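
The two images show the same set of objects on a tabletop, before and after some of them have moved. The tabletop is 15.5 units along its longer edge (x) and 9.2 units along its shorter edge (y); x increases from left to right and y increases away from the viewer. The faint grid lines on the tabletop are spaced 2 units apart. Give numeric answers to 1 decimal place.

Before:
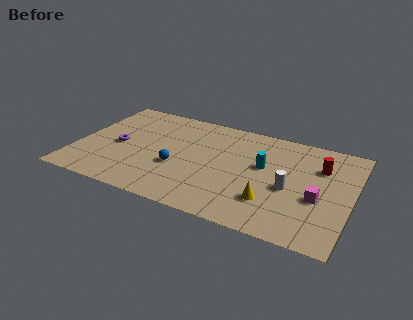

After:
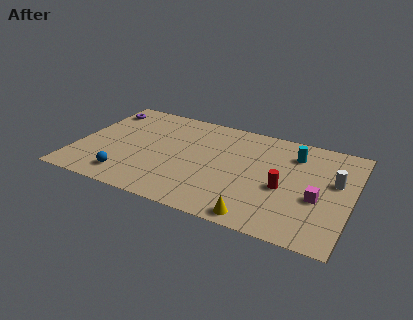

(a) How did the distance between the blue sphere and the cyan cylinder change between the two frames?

+5.4

They were about 5.1 units apart before and 10.5 after — 5.4 units further apart.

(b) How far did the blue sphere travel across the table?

3.2

The blue sphere moved from about (5.8, 3.5) to (3.2, 1.6), a distance of √(2.6² + 1.9²) ≈ 3.2.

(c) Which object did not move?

the magenta cube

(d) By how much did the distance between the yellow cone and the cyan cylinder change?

+3.4

They were about 3.0 units apart before and 6.4 after — 3.4 units further apart.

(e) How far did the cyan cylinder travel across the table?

2.3

The cyan cylinder moved from about (10.5, 5.4) to (12.1, 7.1), a distance of √(1.6² + 1.7²) ≈ 2.3.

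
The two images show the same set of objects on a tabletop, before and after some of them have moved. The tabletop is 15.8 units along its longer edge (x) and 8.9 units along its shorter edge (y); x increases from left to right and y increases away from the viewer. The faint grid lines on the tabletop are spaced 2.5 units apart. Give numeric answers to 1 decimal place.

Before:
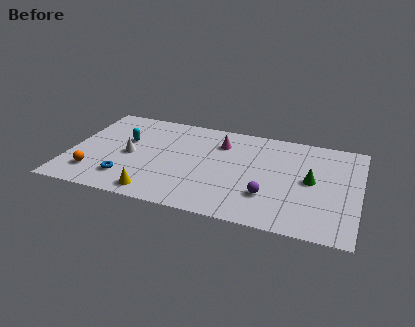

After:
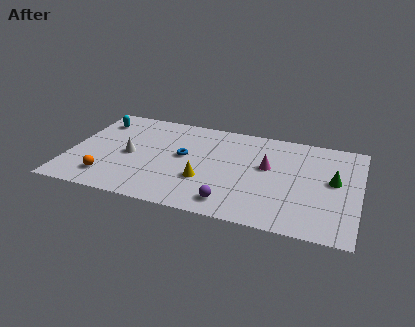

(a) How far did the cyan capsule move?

2.3

From (2.9, 5.5) to (1.2, 7.0), the cyan capsule covered √(1.7² + 1.5²) ≈ 2.3 units.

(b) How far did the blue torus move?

4.1

The blue torus moved from about (3.3, 2.0) to (6.2, 4.9), a distance of √(2.9² + 2.9²) ≈ 4.1.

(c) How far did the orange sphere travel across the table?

0.8

From (1.5, 2.0) to (2.3, 1.8), the orange sphere covered √(0.8² + 0.2²) ≈ 0.8 units.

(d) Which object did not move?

the white cone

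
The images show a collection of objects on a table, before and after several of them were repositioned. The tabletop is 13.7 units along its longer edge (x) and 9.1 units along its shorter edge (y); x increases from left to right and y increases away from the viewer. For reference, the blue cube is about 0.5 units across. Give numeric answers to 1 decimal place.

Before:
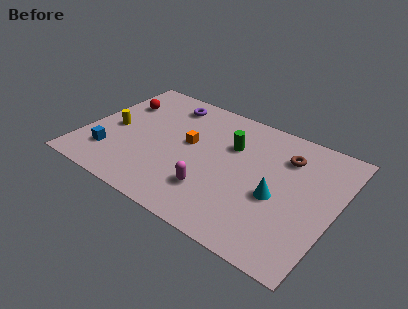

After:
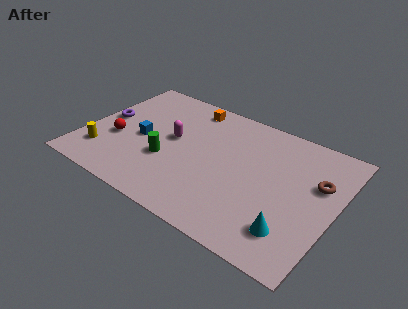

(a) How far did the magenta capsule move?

3.7

The magenta capsule moved from about (7.4, 2.4) to (4.7, 5.0), a distance of √(2.7² + 2.6²) ≈ 3.7.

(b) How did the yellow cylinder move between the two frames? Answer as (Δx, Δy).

(-0.2, -2.1)

The yellow cylinder started near (1.5, 4.2) and ended near (1.3, 2.1).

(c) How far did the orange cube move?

2.8

The orange cube was near (5.6, 5.1) before and (5.1, 7.9) after, so it travelled √(0.5² + 2.8²) ≈ 2.8 units.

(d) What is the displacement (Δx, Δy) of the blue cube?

(1.4, 2.0)

The blue cube started near (1.7, 2.2) and ended near (3.1, 4.2).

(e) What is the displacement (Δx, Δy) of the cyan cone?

(1.1, -1.8)

The cyan cone started near (10.7, 3.8) and ended near (11.8, 2.0).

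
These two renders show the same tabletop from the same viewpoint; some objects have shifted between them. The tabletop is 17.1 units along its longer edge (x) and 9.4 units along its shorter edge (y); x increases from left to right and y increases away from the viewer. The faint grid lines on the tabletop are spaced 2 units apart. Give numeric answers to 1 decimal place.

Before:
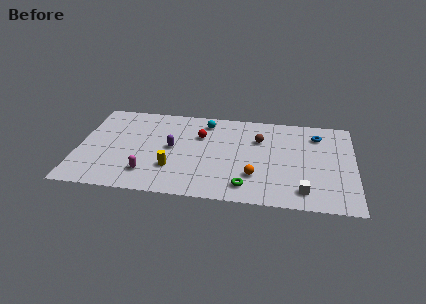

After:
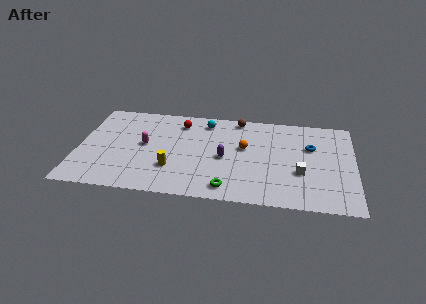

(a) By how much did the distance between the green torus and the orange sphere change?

+3.1

They were about 1.2 units apart before and 4.3 after — 3.1 units further apart.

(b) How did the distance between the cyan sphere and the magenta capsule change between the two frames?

-2.0

Before: roughly 6.7 units apart; after: 4.7. That's 2.0 units closer together.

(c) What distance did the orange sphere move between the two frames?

2.9

The orange sphere was near (11.0, 2.7) before and (10.3, 5.5) after, so it travelled √(0.7² + 2.8²) ≈ 2.9 units.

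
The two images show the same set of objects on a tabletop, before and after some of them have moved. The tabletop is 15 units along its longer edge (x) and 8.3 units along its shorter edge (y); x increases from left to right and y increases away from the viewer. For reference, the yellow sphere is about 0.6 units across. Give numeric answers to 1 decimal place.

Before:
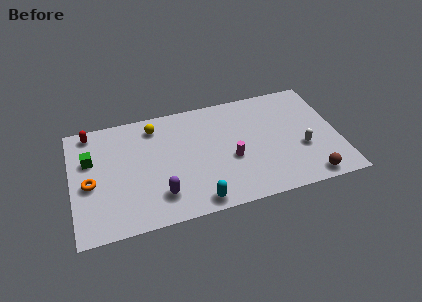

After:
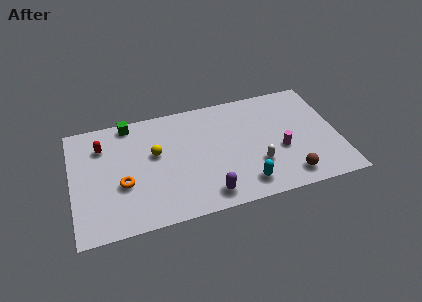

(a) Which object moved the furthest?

the green cube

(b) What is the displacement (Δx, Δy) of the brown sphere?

(-1.1, 0.4)

The brown sphere was at about (13.1, 0.9) and moved to about (12.0, 1.3).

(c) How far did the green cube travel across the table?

3.1

The green cube was near (1.1, 5.4) before and (3.4, 7.5) after, so it travelled √(2.3² + 2.1²) ≈ 3.1 units.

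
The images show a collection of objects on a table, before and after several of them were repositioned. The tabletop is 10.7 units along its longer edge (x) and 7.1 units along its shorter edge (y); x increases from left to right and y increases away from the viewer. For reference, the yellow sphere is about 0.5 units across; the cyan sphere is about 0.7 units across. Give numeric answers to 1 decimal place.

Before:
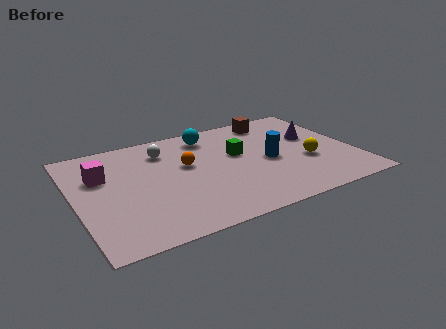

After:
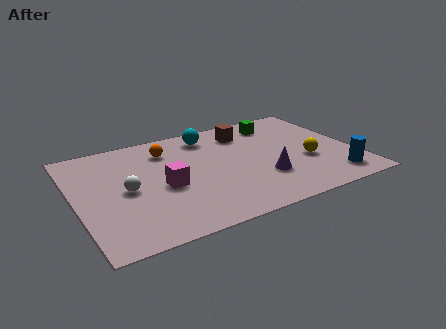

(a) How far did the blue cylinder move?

3.0

The blue cylinder moved from about (7.4, 3.3) to (9.6, 1.2), a distance of √(2.2² + 2.1²) ≈ 3.0.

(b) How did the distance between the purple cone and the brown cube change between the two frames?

+1.2

They were about 2.2 units apart before and 3.4 after — 1.2 units further apart.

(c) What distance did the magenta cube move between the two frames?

2.7

The magenta cube moved from about (1.1, 4.7) to (3.3, 3.1), a distance of √(2.2² + 1.6²) ≈ 2.7.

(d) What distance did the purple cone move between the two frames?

3.1

From (9.3, 4.3) to (7.0, 2.2), the purple cone covered √(2.3² + 2.1²) ≈ 3.1 units.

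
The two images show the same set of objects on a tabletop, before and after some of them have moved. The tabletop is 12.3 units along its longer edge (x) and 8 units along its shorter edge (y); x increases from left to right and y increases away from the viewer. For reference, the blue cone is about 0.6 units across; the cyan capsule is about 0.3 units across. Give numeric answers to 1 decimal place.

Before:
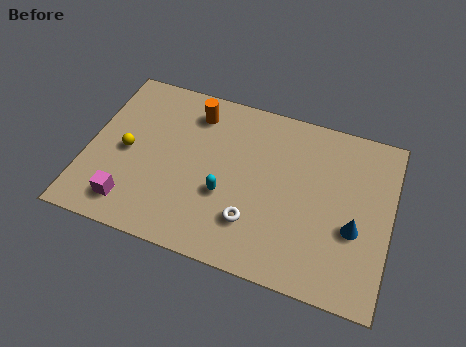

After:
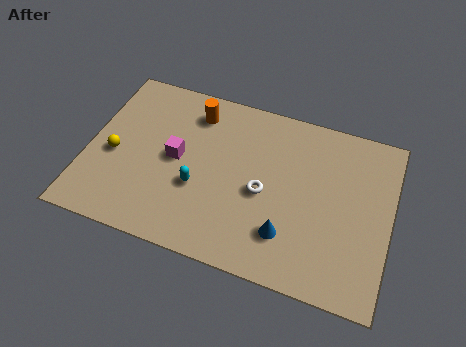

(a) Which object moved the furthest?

the magenta cube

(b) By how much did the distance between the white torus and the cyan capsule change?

+1.2

They were about 1.5 units apart before and 2.7 after — 1.2 units further apart.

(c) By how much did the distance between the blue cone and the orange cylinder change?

-1.4

The distance was about 7.6 in the first image and 6.2 in the second, so they moved 1.4 units closer together.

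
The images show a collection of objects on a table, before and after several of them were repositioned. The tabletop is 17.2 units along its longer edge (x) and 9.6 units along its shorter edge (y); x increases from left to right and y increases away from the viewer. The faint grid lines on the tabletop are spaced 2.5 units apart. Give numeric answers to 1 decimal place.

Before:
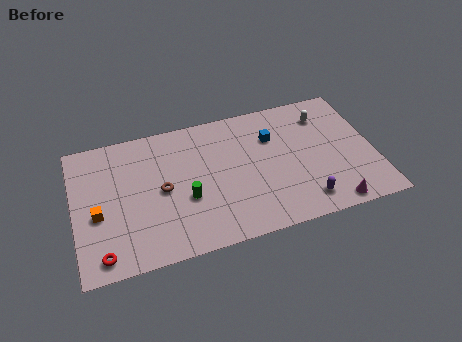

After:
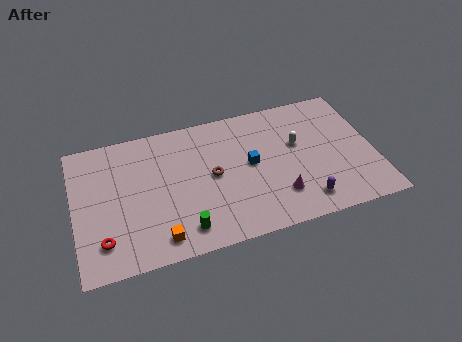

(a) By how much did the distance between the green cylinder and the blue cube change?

-0.6

They were about 6.0 units apart before and 5.4 after — 0.6 units closer together.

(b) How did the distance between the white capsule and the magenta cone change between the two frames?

-2.9

Before: roughly 6.6 units apart; after: 3.7. That's 2.9 units closer together.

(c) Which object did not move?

the purple capsule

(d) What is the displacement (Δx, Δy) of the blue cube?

(-1.4, -1.6)

The blue cube started near (11.5, 6.7) and ended near (10.1, 5.1).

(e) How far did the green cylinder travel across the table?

2.1

The green cylinder moved from about (6.3, 3.7) to (6.0, 1.6), a distance of √(0.3² + 2.1²) ≈ 2.1.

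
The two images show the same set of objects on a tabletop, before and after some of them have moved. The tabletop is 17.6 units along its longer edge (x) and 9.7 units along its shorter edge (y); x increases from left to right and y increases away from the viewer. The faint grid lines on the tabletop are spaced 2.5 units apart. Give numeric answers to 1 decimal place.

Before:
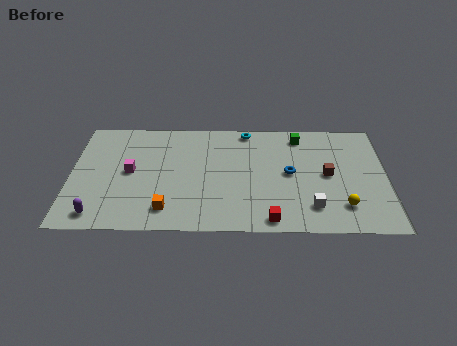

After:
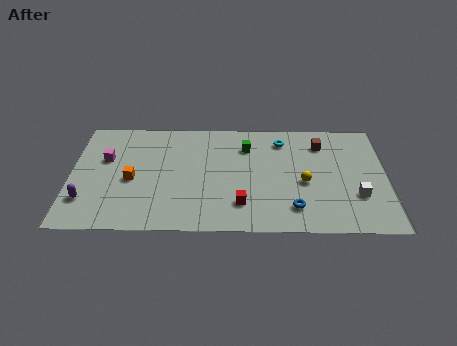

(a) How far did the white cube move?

2.7

The white cube moved from about (13.4, 2.1) to (15.9, 3.1), a distance of √(2.5² + 1.0²) ≈ 2.7.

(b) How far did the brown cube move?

2.7

The brown cube moved from about (14.3, 4.9) to (14.0, 7.6), a distance of √(0.3² + 2.7²) ≈ 2.7.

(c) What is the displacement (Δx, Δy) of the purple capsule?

(-0.7, 1.2)

The purple capsule was at about (1.6, 1.3) and moved to about (0.9, 2.5).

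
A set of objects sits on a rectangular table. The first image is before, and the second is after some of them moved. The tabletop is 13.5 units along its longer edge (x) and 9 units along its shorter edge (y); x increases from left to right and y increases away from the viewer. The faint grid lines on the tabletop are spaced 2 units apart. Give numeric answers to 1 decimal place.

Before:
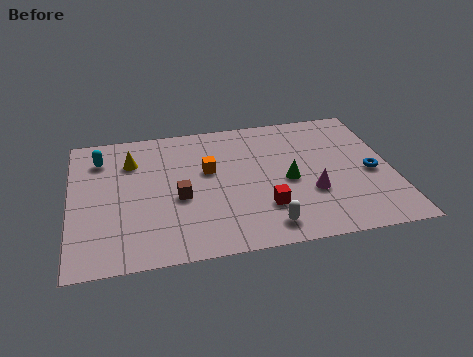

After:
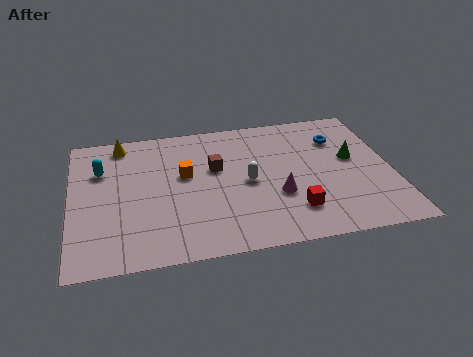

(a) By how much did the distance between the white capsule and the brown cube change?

-2.5

Before: roughly 4.3 units apart; after: 1.8. That's 2.5 units closer together.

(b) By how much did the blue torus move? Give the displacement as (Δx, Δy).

(-1.2, 2.6)

From the two frames, the blue torus sits at roughly (12.6, 4.0) before and (11.4, 6.6) after.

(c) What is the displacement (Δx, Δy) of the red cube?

(1.2, -0.4)

From the two frames, the red cube sits at roughly (8.0, 2.5) before and (9.2, 2.1) after.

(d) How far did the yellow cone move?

1.4

From (2.6, 6.6) to (2.2, 7.9), the yellow cone covered √(0.4² + 1.3²) ≈ 1.4 units.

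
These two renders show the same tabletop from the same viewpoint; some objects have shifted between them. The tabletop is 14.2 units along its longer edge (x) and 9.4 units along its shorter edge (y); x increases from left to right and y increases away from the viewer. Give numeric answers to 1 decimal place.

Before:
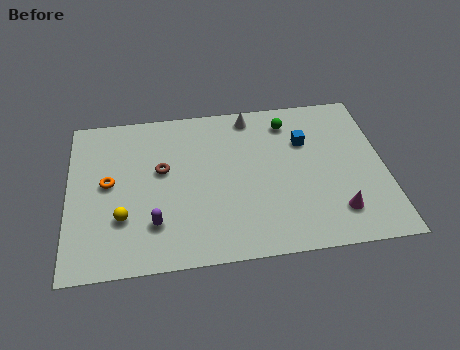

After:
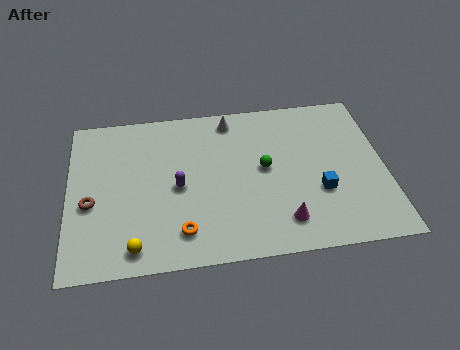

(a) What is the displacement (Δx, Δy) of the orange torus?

(3.2, -3.2)

The orange torus was at about (1.8, 5.0) and moved to about (5.0, 1.8).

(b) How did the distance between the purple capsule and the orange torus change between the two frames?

-0.7

Before: roughly 3.3 units apart; after: 2.6. That's 0.7 units closer together.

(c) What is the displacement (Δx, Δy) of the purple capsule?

(1.1, 2.0)

The purple capsule was at about (3.8, 2.4) and moved to about (4.9, 4.4).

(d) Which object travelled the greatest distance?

the orange torus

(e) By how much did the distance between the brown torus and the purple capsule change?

+0.8

The distance was about 3.1 in the first image and 3.9 in the second, so they moved 0.8 units further apart.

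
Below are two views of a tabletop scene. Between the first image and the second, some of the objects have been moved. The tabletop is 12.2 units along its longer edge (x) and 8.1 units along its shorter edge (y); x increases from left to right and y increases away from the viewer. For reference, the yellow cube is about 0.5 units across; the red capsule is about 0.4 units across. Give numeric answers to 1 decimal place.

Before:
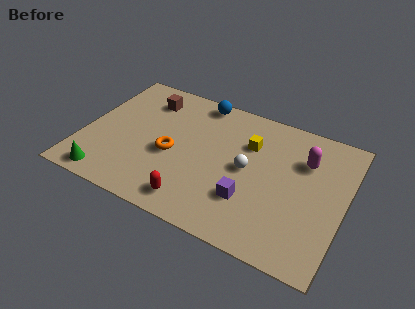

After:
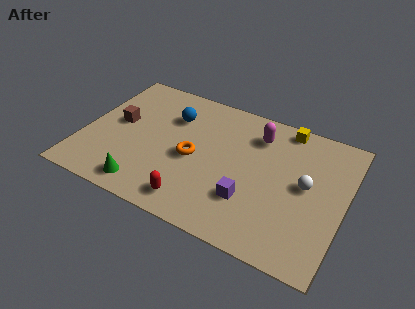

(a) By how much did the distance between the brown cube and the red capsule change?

-0.8

They were about 6.0 units apart before and 5.2 after — 0.8 units closer together.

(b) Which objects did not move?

the red capsule and the purple cube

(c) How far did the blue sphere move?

1.9

From (5.0, 7.3) to (3.9, 5.8), the blue sphere covered √(1.1² + 1.5²) ≈ 1.9 units.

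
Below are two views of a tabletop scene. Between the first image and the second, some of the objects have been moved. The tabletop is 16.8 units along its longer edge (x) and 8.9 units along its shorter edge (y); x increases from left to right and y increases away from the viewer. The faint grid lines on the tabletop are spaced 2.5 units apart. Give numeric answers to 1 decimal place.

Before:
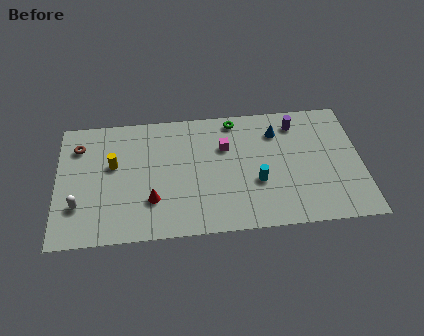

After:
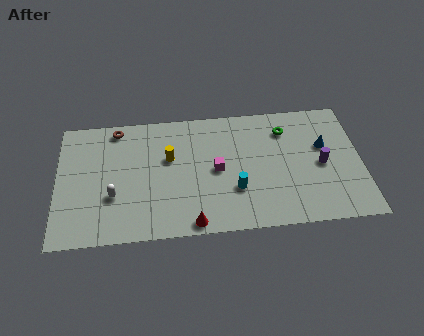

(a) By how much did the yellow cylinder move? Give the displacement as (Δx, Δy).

(3.1, 0.2)

The yellow cylinder started near (3.1, 5.3) and ended near (6.2, 5.5).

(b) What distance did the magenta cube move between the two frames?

1.7

The magenta cube was near (9.3, 6.0) before and (8.8, 4.4) after, so it travelled √(0.5² + 1.6²) ≈ 1.7 units.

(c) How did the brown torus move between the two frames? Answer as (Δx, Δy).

(2.1, 1.1)

The brown torus was at about (1.2, 6.8) and moved to about (3.3, 7.9).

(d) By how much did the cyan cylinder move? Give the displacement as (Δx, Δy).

(-1.2, -0.4)

The cyan cylinder started near (11.0, 3.3) and ended near (9.8, 2.9).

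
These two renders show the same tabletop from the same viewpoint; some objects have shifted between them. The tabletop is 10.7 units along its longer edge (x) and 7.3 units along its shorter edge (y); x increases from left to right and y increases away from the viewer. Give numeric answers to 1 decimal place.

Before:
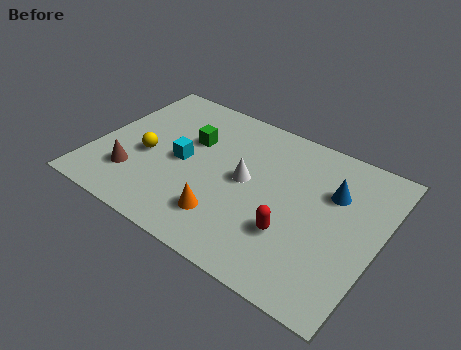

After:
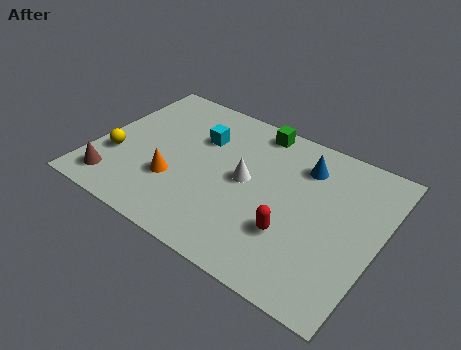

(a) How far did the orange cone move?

2.2

From (5.3, 1.7) to (3.2, 2.4), the orange cone covered √(2.1² + 0.7²) ≈ 2.2 units.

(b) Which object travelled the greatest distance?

the green cube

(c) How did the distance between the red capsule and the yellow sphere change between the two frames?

+1.0

The distance was about 5.8 in the first image and 6.8 in the second, so they moved 1.0 units further apart.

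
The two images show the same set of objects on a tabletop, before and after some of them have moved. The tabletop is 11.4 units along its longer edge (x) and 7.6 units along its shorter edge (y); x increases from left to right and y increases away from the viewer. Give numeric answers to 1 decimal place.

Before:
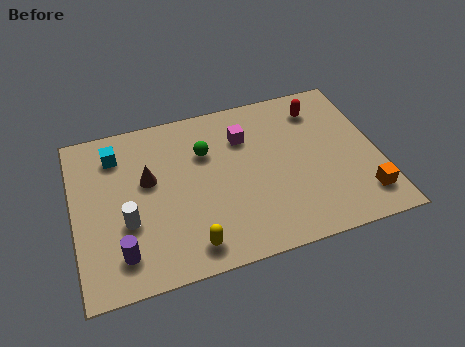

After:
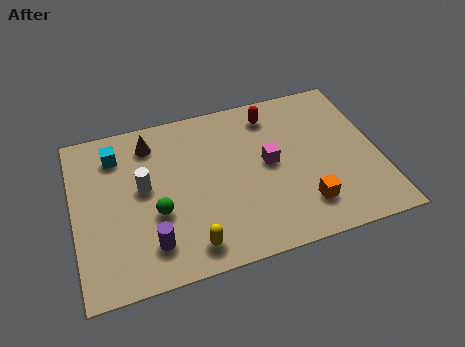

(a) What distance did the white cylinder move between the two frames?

1.6

From (1.9, 2.8) to (2.6, 4.2), the white cylinder covered √(0.7² + 1.4²) ≈ 1.6 units.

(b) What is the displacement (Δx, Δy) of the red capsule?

(-1.8, 0.2)

The red capsule started near (9.4, 6.1) and ended near (7.6, 6.3).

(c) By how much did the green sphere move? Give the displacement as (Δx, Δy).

(-2.0, -2.3)

From the two frames, the green sphere sits at roughly (5.0, 5.2) before and (3.0, 2.9) after.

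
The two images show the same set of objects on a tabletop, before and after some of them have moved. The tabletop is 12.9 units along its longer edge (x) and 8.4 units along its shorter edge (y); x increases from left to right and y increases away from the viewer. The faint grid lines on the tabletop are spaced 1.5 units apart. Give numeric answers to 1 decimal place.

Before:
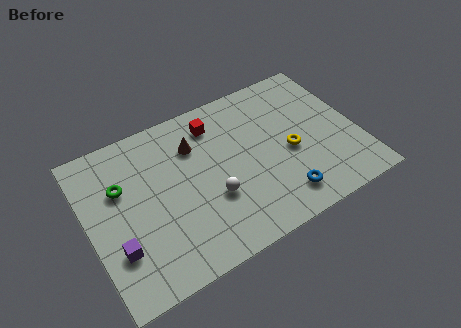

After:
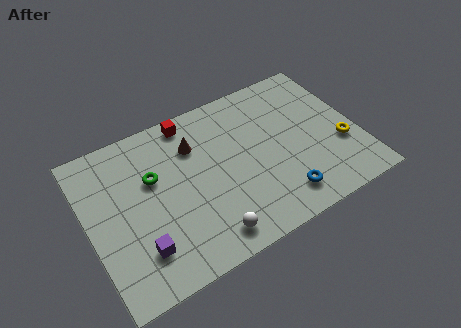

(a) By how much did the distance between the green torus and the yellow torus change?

+1.0

Before: roughly 8.1 units apart; after: 9.1. That's 1.0 units further apart.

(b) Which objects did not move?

the brown cone and the blue torus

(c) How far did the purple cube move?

1.1

From (1.1, 2.5) to (2.1, 2.0), the purple cube covered √(1.0² + 0.5²) ≈ 1.1 units.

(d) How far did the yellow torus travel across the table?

2.5

The yellow torus was near (9.6, 3.7) before and (12.0, 3.0) after, so it travelled √(2.4² + 0.7²) ≈ 2.5 units.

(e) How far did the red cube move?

1.3

From (6.4, 6.8) to (5.3, 7.5), the red cube covered √(1.1² + 0.7²) ≈ 1.3 units.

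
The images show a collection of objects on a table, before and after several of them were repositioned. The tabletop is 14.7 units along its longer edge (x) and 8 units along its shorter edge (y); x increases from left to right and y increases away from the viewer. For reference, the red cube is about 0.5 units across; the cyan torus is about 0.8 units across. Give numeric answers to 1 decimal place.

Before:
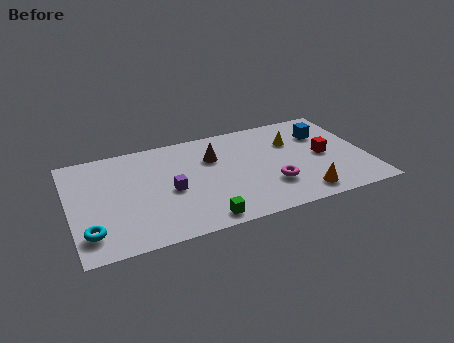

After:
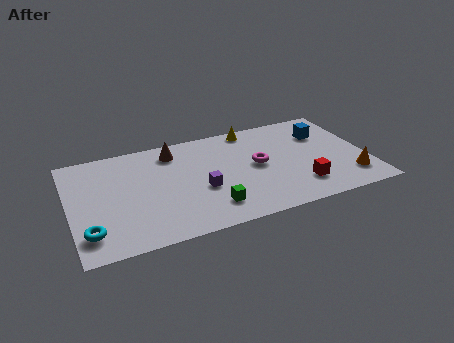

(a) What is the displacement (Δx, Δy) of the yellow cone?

(-1.9, 1.7)

The yellow cone started near (11.2, 5.5) and ended near (9.3, 7.2).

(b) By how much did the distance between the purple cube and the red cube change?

-2.7

The distance was about 7.7 in the first image and 5.0 in the second, so they moved 2.7 units closer together.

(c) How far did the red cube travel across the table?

2.4

The red cube moved from about (12.6, 3.9) to (11.2, 1.9), a distance of √(1.4² + 2.0²) ≈ 2.4.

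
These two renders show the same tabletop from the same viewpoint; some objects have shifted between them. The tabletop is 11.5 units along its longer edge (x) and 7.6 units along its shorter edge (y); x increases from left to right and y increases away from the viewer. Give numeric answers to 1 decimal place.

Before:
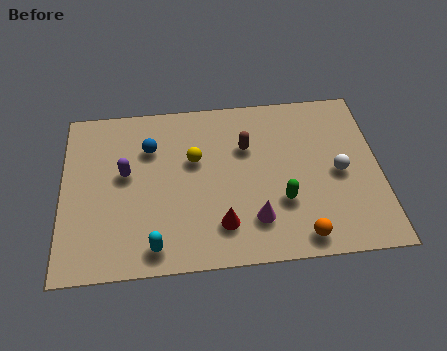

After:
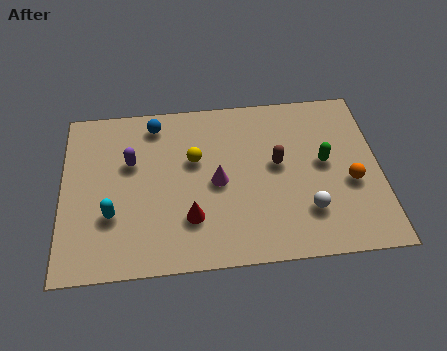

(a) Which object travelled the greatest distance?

the orange sphere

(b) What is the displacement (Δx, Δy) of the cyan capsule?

(-1.5, 1.5)

The cyan capsule was at about (3.3, 1.0) and moved to about (1.8, 2.5).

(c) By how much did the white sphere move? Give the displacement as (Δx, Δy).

(-1.2, -1.6)

The white sphere was at about (10.0, 3.6) and moved to about (8.8, 2.0).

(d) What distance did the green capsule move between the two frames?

2.3

From (7.9, 2.5) to (9.5, 4.1), the green capsule covered √(1.6² + 1.6²) ≈ 2.3 units.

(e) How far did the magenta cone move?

2.2

The magenta cone moved from about (6.9, 1.8) to (5.6, 3.6), a distance of √(1.3² + 1.8²) ≈ 2.2.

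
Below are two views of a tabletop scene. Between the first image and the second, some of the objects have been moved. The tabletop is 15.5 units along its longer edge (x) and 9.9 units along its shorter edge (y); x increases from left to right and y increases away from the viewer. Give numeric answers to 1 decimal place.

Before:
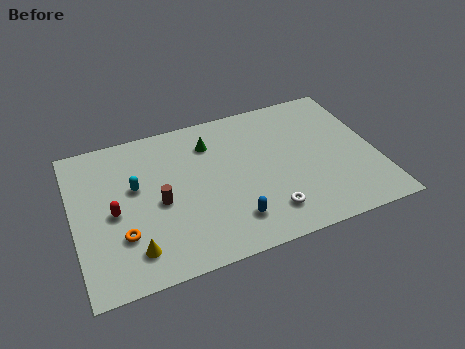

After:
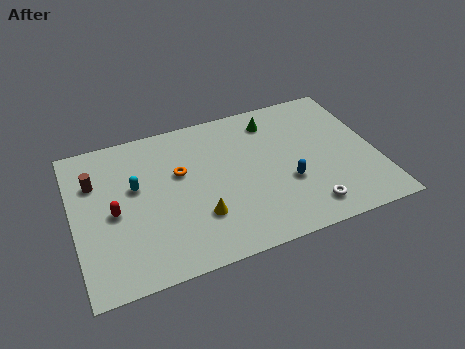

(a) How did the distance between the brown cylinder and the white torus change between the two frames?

+5.8

The distance was about 5.9 in the first image and 11.7 in the second, so they moved 5.8 units further apart.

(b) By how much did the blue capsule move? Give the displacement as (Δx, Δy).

(3.0, 1.5)

The blue capsule started near (7.8, 2.1) and ended near (10.8, 3.6).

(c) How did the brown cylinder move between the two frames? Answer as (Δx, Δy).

(-3.1, 2.4)

From the two frames, the brown cylinder sits at roughly (4.3, 4.5) before and (1.2, 6.9) after.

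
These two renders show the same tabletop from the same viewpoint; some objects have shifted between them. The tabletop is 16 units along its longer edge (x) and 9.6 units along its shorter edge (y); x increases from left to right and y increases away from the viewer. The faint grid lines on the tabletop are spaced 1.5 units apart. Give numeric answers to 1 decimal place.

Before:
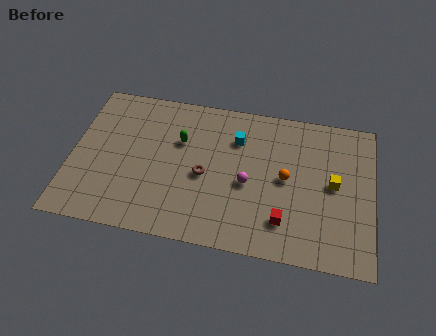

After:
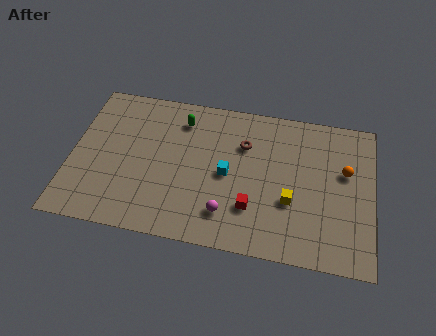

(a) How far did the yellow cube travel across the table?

2.7

From (13.9, 5.0) to (11.7, 3.5), the yellow cube covered √(2.2² + 1.5²) ≈ 2.7 units.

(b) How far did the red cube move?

1.8

The red cube was near (11.4, 2.2) before and (9.7, 2.7) after, so it travelled √(1.7² + 0.5²) ≈ 1.8 units.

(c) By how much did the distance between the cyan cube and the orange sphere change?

+2.9

Before: roughly 3.4 units apart; after: 6.3. That's 2.9 units further apart.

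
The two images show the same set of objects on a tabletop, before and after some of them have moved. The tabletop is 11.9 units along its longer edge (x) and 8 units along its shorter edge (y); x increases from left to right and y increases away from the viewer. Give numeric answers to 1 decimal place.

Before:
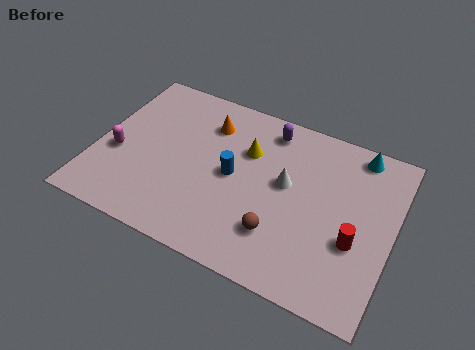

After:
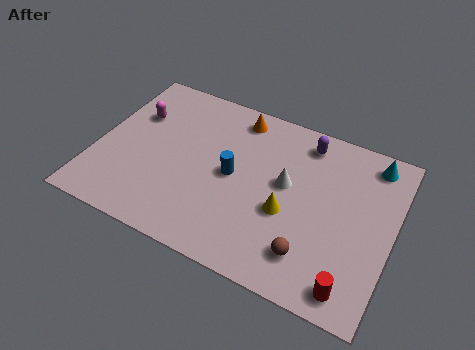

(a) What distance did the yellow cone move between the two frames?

2.9

The yellow cone moved from about (5.9, 5.4) to (7.8, 3.2), a distance of √(1.9² + 2.2²) ≈ 2.9.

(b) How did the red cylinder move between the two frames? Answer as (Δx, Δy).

(0.1, -2.0)

From the two frames, the red cylinder sits at roughly (10.5, 3.0) before and (10.6, 1.0) after.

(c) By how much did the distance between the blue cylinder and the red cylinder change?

+0.8

Before: roughly 5.1 units apart; after: 5.9. That's 0.8 units further apart.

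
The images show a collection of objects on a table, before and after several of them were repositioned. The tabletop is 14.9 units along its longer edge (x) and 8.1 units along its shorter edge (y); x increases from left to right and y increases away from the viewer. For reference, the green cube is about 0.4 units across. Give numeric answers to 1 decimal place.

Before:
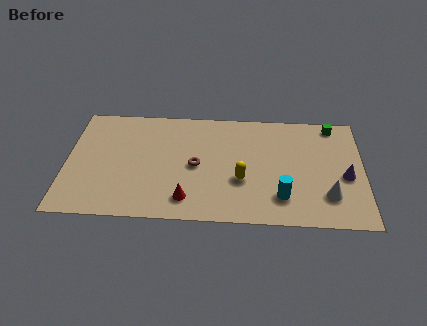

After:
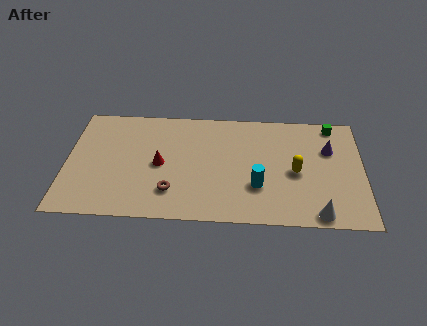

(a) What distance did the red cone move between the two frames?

2.8

The red cone moved from about (6.1, 1.5) to (4.7, 3.9), a distance of √(1.4² + 2.4²) ≈ 2.8.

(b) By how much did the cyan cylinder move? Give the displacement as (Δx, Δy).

(-1.2, 0.7)

The cyan cylinder started near (10.8, 1.9) and ended near (9.6, 2.6).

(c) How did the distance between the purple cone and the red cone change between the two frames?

+0.5

They were about 8.1 units apart before and 8.6 after — 0.5 units further apart.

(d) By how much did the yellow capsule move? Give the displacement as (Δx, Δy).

(2.7, 0.7)

The yellow capsule started near (8.8, 3.0) and ended near (11.5, 3.7).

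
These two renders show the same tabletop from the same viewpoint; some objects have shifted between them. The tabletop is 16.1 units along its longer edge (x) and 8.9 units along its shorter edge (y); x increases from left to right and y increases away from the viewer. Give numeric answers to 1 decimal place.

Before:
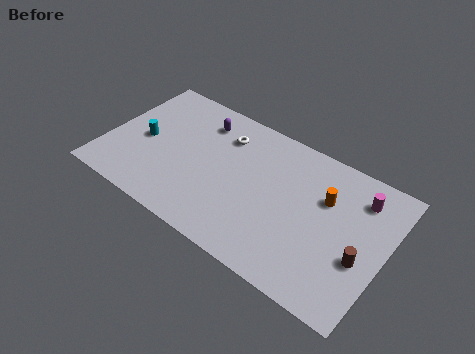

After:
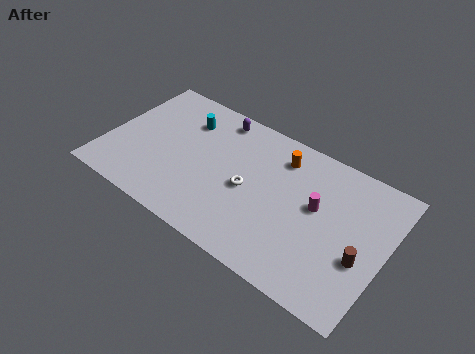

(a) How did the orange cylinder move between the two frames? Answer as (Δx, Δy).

(-2.8, 1.2)

The orange cylinder started near (12.5, 5.9) and ended near (9.7, 7.1).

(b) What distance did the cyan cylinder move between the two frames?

3.2

The cyan cylinder moved from about (2.1, 4.2) to (4.1, 6.7), a distance of √(2.0² + 2.5²) ≈ 3.2.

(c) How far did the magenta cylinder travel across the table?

2.9

From (14.3, 7.0) to (12.1, 5.1), the magenta cylinder covered √(2.2² + 1.9²) ≈ 2.9 units.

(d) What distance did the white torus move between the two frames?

3.3

From (6.4, 6.8) to (8.3, 4.1), the white torus covered √(1.9² + 2.7²) ≈ 3.3 units.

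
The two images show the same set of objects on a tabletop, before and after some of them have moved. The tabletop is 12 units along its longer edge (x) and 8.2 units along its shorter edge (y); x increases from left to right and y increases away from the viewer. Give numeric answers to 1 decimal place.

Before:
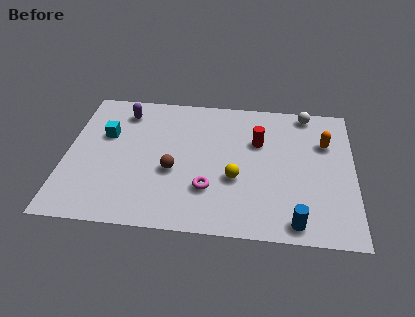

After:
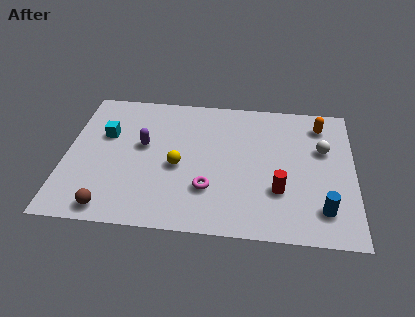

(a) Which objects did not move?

the cyan cube and the magenta torus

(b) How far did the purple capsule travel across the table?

2.2

The purple capsule was near (2.3, 6.7) before and (3.2, 4.7) after, so it travelled √(0.9² + 2.0²) ≈ 2.2 units.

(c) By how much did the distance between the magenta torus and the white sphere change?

-0.9

Before: roughly 6.4 units apart; after: 5.5. That's 0.9 units closer together.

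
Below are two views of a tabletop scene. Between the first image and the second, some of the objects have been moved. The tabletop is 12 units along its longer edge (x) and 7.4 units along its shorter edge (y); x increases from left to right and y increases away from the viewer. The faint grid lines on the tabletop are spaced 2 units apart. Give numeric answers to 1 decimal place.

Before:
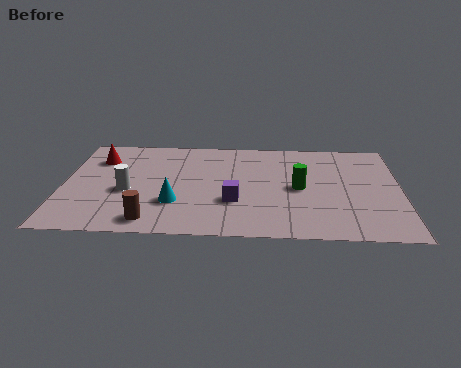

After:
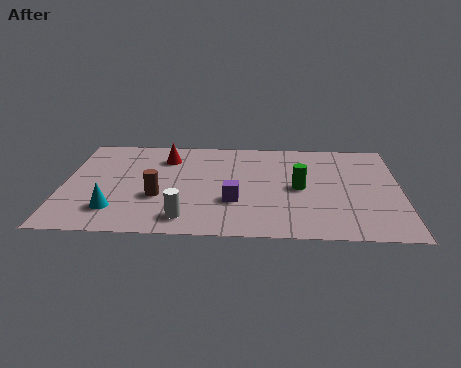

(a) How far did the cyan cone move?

2.2

From (4.0, 2.3) to (1.9, 1.7), the cyan cone covered √(2.1² + 0.6²) ≈ 2.2 units.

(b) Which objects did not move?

the green cylinder and the purple cube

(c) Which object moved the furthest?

the white cylinder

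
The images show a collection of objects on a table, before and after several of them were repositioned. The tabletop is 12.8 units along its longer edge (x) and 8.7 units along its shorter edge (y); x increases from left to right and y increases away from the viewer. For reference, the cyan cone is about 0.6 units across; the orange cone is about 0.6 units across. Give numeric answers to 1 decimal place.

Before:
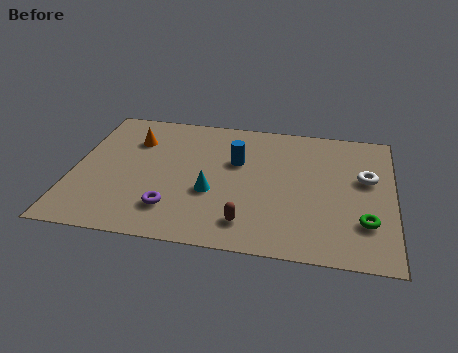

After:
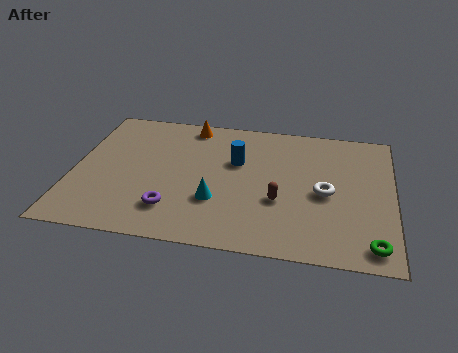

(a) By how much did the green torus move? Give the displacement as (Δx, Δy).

(0.3, -1.3)

The green torus started near (11.7, 2.4) and ended near (12.0, 1.1).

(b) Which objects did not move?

the purple torus and the blue cylinder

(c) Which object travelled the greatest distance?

the orange cone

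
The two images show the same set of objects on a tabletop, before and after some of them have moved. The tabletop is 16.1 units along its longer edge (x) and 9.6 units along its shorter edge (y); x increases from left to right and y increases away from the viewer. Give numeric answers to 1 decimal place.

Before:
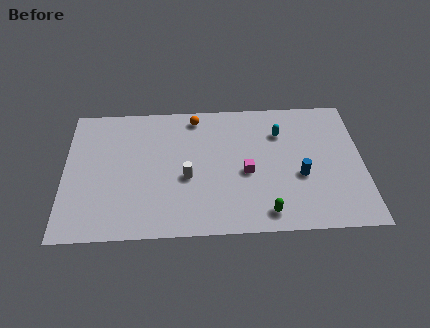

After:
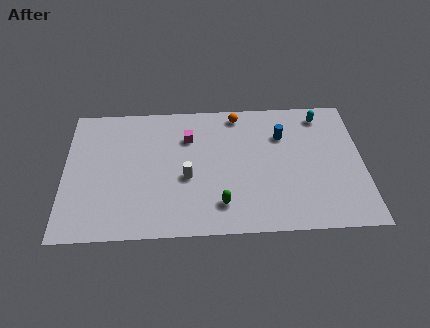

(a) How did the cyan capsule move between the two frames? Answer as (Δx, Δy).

(2.3, 1.2)

The cyan capsule started near (11.7, 7.0) and ended near (14.0, 8.2).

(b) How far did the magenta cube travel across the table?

4.1

The magenta cube moved from about (9.8, 4.2) to (6.7, 6.9), a distance of √(3.1² + 2.7²) ≈ 4.1.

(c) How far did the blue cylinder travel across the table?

3.1

From (12.7, 3.8) to (11.8, 6.8), the blue cylinder covered √(0.9² + 3.0²) ≈ 3.1 units.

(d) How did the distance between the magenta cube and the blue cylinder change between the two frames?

+2.2

They were about 2.9 units apart before and 5.1 after — 2.2 units further apart.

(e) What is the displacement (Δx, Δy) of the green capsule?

(-2.4, 0.7)

From the two frames, the green capsule sits at roughly (10.8, 1.3) before and (8.4, 2.0) after.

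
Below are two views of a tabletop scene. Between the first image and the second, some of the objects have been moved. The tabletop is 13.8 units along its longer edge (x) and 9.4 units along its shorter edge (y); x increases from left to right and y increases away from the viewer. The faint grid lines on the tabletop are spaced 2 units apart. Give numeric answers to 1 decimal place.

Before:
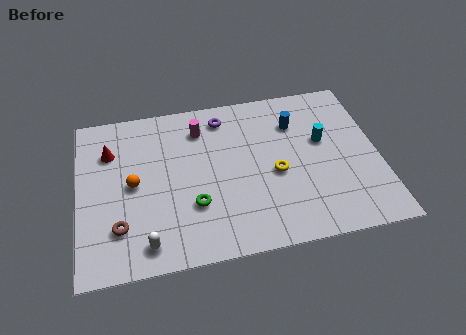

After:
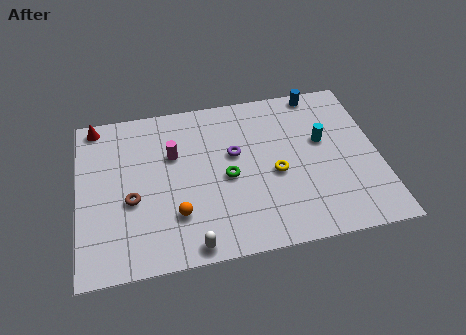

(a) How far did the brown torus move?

1.5

From (1.8, 2.4) to (2.4, 3.8), the brown torus covered √(0.6² + 1.4²) ≈ 1.5 units.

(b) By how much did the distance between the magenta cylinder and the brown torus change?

-3.3

They were about 6.3 units apart before and 3.0 after — 3.3 units closer together.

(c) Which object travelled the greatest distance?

the orange sphere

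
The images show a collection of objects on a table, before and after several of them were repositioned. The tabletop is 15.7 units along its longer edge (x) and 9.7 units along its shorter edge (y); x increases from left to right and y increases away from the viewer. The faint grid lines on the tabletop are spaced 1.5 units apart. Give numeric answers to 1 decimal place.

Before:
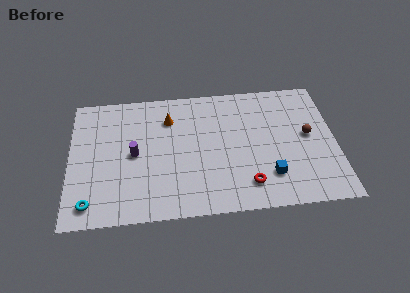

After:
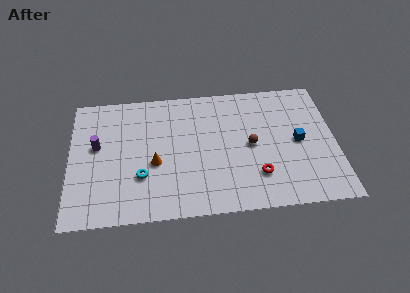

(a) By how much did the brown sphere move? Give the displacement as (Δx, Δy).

(-3.4, -0.4)

From the two frames, the brown sphere sits at roughly (14.1, 5.2) before and (10.7, 4.8) after.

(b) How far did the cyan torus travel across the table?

3.4

The cyan torus moved from about (1.2, 1.4) to (4.2, 3.1), a distance of √(3.0² + 1.7²) ≈ 3.4.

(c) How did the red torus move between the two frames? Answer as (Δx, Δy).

(0.6, 0.6)

From the two frames, the red torus sits at roughly (10.4, 1.9) before and (11.0, 2.5) after.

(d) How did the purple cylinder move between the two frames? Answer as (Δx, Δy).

(-2.2, 0.8)

The purple cylinder was at about (3.8, 4.8) and moved to about (1.6, 5.6).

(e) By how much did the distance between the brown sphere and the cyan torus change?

-6.7

The distance was about 13.4 in the first image and 6.7 in the second, so they moved 6.7 units closer together.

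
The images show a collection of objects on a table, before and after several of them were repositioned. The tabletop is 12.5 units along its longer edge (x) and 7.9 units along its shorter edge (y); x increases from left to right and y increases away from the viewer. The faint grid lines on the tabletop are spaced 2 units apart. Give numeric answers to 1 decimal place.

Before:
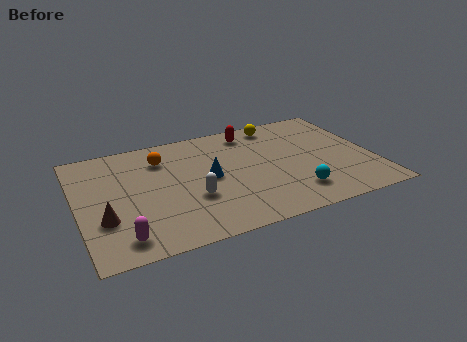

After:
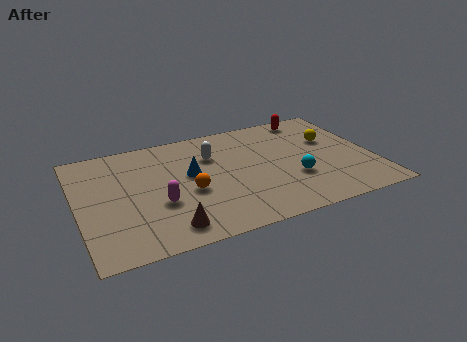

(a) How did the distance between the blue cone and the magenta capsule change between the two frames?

-2.6

They were about 4.8 units apart before and 2.2 after — 2.6 units closer together.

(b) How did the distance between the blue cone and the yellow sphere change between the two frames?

+1.7

The distance was about 4.4 in the first image and 6.1 in the second, so they moved 1.7 units further apart.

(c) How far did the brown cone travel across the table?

2.9

From (1.0, 2.6) to (3.5, 1.2), the brown cone covered √(2.5² + 1.4²) ≈ 2.9 units.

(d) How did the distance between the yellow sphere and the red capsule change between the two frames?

+0.9

The distance was about 1.2 in the first image and 2.1 in the second, so they moved 0.9 units further apart.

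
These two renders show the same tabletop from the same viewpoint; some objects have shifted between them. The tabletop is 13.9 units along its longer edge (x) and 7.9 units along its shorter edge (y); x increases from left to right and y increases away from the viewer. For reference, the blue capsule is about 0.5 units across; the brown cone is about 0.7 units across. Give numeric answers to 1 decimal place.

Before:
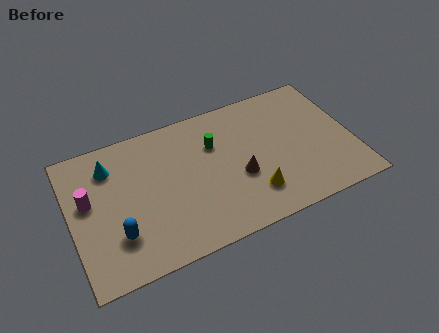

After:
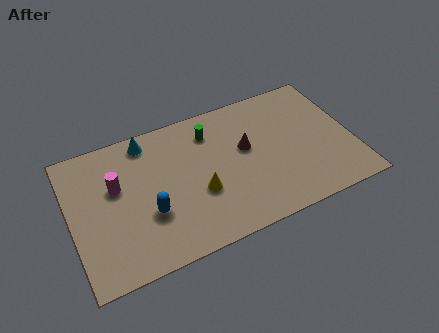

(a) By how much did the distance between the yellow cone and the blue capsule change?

-4.1

They were about 6.6 units apart before and 2.5 after — 4.1 units closer together.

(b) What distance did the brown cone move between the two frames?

1.6

From (8.2, 3.1) to (8.7, 4.6), the brown cone covered √(0.5² + 1.5²) ≈ 1.6 units.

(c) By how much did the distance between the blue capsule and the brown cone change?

-0.9

They were about 6.2 units apart before and 5.3 after — 0.9 units closer together.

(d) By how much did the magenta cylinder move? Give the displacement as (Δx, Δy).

(1.4, 0.3)

The magenta cylinder was at about (0.9, 4.6) and moved to about (2.3, 4.9).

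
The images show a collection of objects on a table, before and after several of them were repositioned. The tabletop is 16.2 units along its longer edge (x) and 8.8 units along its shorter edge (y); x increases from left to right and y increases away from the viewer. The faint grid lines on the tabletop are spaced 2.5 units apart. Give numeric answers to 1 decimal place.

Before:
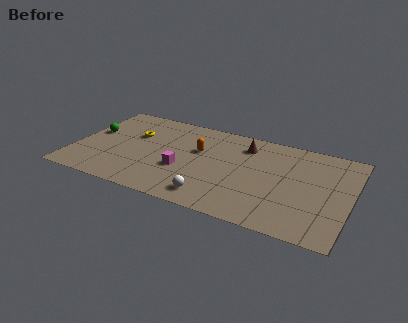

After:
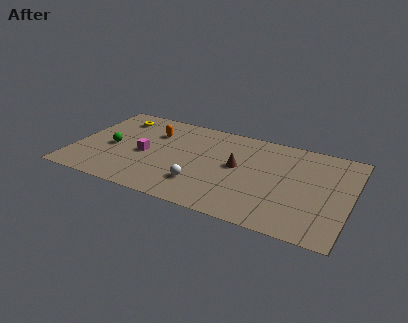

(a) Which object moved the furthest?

the orange capsule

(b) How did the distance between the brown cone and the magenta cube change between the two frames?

+0.5

They were about 5.0 units apart before and 5.5 after — 0.5 units further apart.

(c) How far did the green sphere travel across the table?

1.7

From (0.9, 5.1) to (2.2, 4.0), the green sphere covered √(1.3² + 1.1²) ≈ 1.7 units.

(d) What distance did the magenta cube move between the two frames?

2.4

From (6.5, 3.3) to (4.2, 4.0), the magenta cube covered √(2.3² + 0.7²) ≈ 2.4 units.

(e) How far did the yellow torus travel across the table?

1.8

The yellow torus moved from about (3.3, 5.7) to (2.1, 7.1), a distance of √(1.2² + 1.4²) ≈ 1.8.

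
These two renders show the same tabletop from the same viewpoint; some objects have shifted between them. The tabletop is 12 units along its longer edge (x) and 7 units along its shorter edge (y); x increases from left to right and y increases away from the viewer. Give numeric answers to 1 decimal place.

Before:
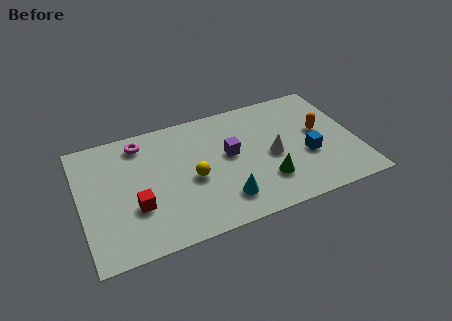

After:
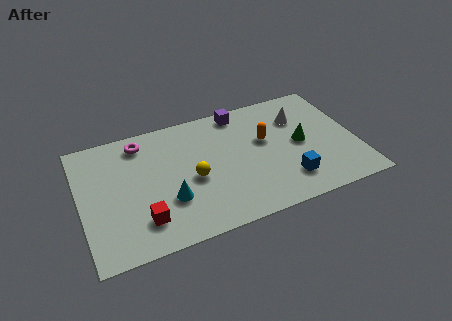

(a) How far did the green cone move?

2.3

The green cone was near (7.9, 1.9) before and (9.6, 3.5) after, so it travelled √(1.7² + 1.6²) ≈ 2.3 units.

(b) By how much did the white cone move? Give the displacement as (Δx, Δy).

(1.4, 1.8)

The white cone started near (8.3, 3.2) and ended near (9.7, 5.0).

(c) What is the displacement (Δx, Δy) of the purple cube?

(0.7, 2.3)

The purple cube was at about (6.5, 3.9) and moved to about (7.2, 6.2).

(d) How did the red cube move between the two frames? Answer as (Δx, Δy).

(0.2, -0.8)

The red cube was at about (2.3, 2.4) and moved to about (2.5, 1.6).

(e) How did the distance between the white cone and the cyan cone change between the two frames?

+3.7

The distance was about 2.9 in the first image and 6.6 in the second, so they moved 3.7 units further apart.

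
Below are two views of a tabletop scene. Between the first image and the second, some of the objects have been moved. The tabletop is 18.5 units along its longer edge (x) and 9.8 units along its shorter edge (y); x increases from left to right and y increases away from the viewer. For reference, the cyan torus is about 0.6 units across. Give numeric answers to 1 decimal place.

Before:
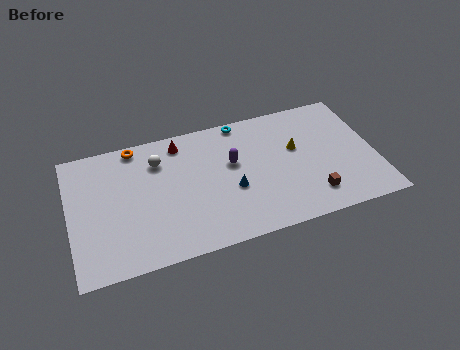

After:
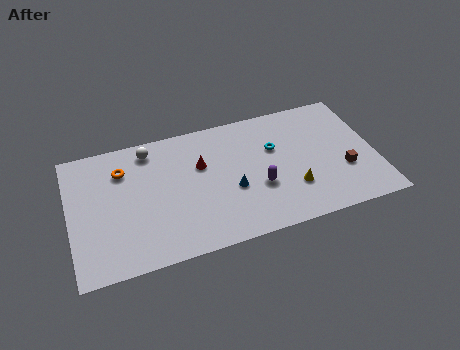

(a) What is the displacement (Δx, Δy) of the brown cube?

(2.1, 1.4)

The brown cube was at about (14.4, 2.0) and moved to about (16.5, 3.4).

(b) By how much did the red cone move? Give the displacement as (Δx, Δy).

(1.1, -2.1)

The red cone was at about (6.9, 8.4) and moved to about (8.0, 6.3).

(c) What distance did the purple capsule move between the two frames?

2.7

From (9.9, 5.9) to (11.3, 3.6), the purple capsule covered √(1.4² + 2.3²) ≈ 2.7 units.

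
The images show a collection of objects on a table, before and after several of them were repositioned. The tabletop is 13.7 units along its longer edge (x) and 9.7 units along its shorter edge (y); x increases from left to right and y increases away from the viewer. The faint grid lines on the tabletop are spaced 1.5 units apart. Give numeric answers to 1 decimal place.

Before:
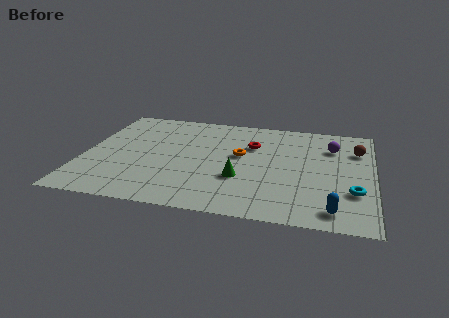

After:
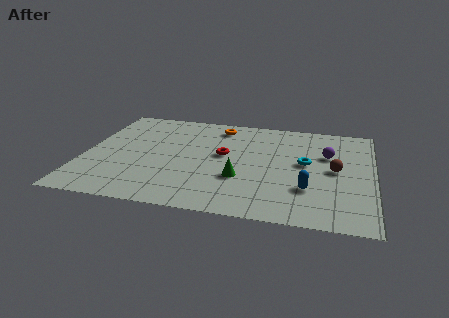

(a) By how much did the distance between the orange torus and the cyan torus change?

-0.8

They were about 6.0 units apart before and 5.2 after — 0.8 units closer together.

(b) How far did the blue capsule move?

2.0

The blue capsule moved from about (11.9, 1.3) to (10.7, 2.9), a distance of √(1.2² + 1.6²) ≈ 2.0.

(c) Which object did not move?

the green cone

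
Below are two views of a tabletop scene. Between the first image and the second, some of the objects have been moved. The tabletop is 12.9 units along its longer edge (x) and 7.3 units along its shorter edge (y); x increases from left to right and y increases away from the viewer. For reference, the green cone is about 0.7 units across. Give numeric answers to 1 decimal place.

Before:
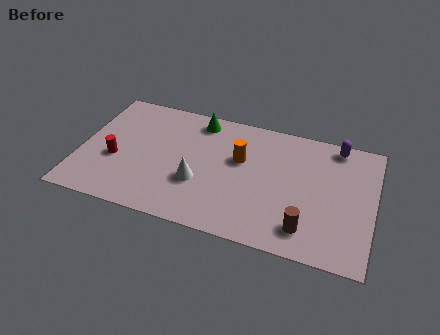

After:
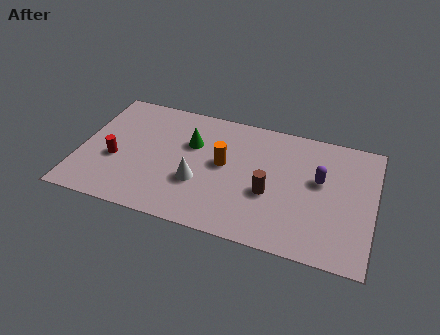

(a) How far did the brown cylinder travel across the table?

2.3

From (10.1, 1.4) to (8.4, 2.9), the brown cylinder covered √(1.7² + 1.5²) ≈ 2.3 units.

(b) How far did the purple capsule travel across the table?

2.3

From (11.1, 6.5) to (10.5, 4.3), the purple capsule covered √(0.6² + 2.2²) ≈ 2.3 units.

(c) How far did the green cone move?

1.5

The green cone moved from about (5.0, 6.3) to (4.8, 4.8), a distance of √(0.2² + 1.5²) ≈ 1.5.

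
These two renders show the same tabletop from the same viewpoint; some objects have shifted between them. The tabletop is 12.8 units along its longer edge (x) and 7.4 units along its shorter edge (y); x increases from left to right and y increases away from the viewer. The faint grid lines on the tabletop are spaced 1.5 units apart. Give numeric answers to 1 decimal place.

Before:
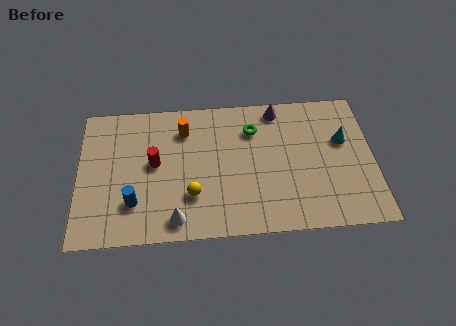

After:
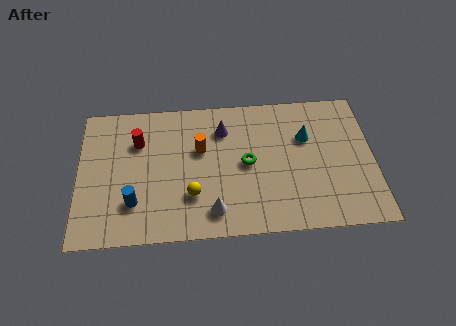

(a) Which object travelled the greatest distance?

the purple cone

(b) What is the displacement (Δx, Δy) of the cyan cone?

(-1.6, 0.3)

From the two frames, the cyan cone sits at roughly (11.5, 4.6) before and (9.9, 4.9) after.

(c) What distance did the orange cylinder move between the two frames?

1.3

The orange cylinder was near (4.6, 5.7) before and (5.3, 4.6) after, so it travelled √(0.7² + 1.1²) ≈ 1.3 units.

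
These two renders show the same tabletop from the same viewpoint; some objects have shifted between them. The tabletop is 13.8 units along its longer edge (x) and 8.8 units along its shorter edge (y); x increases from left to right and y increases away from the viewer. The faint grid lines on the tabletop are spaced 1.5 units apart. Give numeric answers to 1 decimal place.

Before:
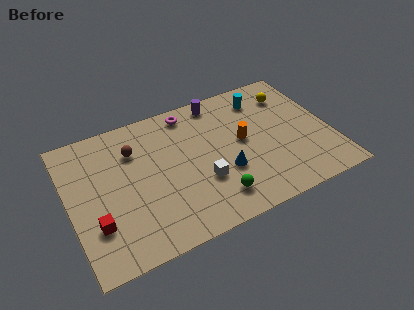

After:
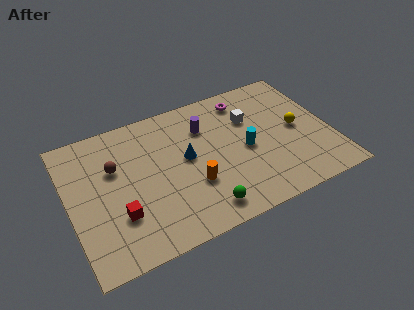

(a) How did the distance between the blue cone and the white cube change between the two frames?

+2.6

Before: roughly 1.2 units apart; after: 3.8. That's 2.6 units further apart.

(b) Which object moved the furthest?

the white cube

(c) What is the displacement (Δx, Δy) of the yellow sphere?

(0.0, -2.4)

The yellow sphere started near (12.1, 6.8) and ended near (12.1, 4.4).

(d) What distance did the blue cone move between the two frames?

2.5

From (8.0, 3.1) to (6.2, 4.8), the blue cone covered √(1.8² + 1.7²) ≈ 2.5 units.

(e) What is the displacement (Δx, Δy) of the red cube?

(1.2, 0.1)

The red cube was at about (1.2, 2.6) and moved to about (2.4, 2.7).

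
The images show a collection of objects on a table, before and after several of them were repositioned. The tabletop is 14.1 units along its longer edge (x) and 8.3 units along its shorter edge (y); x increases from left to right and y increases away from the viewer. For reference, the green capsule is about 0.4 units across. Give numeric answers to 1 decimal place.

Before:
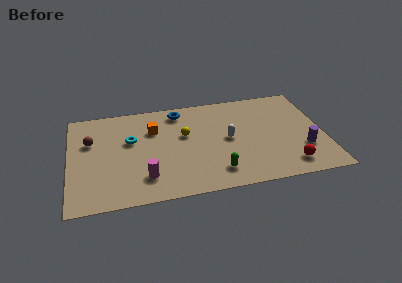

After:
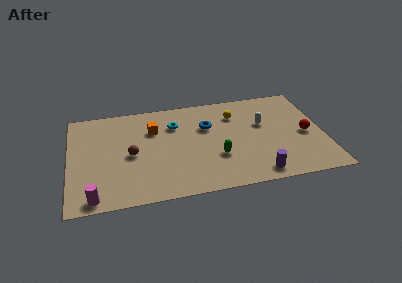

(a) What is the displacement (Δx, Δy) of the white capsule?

(2.0, 0.9)

From the two frames, the white capsule sits at roughly (8.8, 4.2) before and (10.8, 5.1) after.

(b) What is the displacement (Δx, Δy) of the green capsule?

(0.1, 1.2)

From the two frames, the green capsule sits at roughly (8.0, 1.6) before and (8.1, 2.8) after.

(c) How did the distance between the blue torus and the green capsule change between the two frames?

-3.1

They were about 5.8 units apart before and 2.7 after — 3.1 units closer together.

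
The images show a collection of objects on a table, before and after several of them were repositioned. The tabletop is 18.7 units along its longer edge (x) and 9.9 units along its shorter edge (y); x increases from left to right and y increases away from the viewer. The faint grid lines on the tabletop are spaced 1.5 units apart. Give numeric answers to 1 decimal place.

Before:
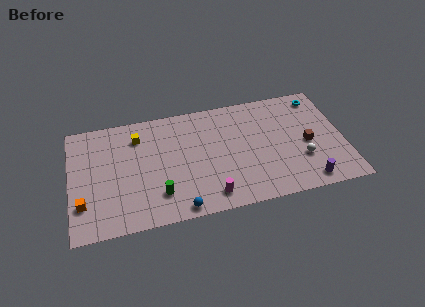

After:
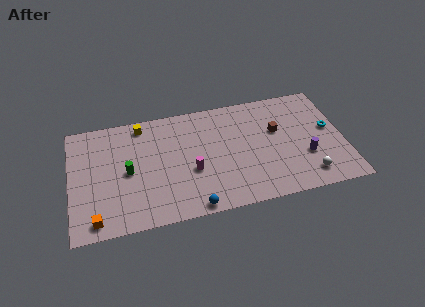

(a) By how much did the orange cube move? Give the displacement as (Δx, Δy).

(0.8, -1.5)

The orange cube was at about (0.8, 2.7) and moved to about (1.6, 1.2).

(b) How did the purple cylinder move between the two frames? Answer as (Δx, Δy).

(0.1, 2.2)

The purple cylinder started near (15.9, 1.2) and ended near (16.0, 3.4).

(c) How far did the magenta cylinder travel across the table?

2.6

From (9.3, 1.5) to (8.2, 3.9), the magenta cylinder covered √(1.1² + 2.4²) ≈ 2.6 units.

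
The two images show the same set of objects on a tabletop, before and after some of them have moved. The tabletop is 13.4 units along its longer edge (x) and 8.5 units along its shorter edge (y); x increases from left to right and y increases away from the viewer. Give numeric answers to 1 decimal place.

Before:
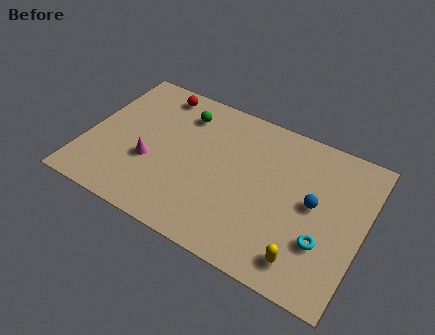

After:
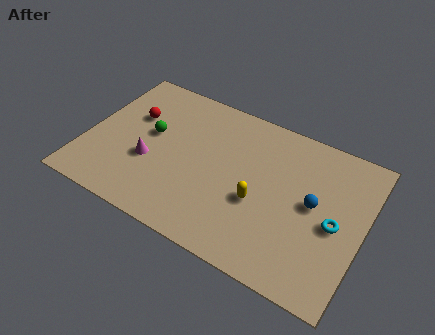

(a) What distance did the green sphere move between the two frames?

2.3

The green sphere moved from about (4.3, 6.7) to (3.0, 4.8), a distance of √(1.3² + 1.9²) ≈ 2.3.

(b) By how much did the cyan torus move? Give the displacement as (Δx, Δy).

(0.4, 1.2)

The cyan torus started near (11.7, 2.7) and ended near (12.1, 3.9).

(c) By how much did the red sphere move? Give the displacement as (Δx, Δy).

(-0.9, -1.9)

The red sphere started near (2.9, 7.4) and ended near (2.0, 5.5).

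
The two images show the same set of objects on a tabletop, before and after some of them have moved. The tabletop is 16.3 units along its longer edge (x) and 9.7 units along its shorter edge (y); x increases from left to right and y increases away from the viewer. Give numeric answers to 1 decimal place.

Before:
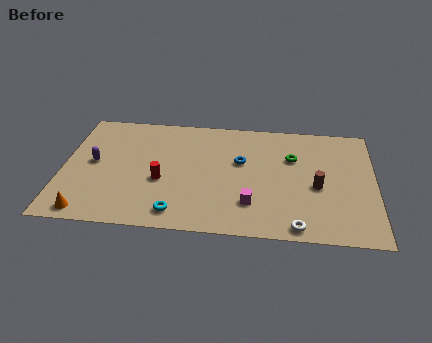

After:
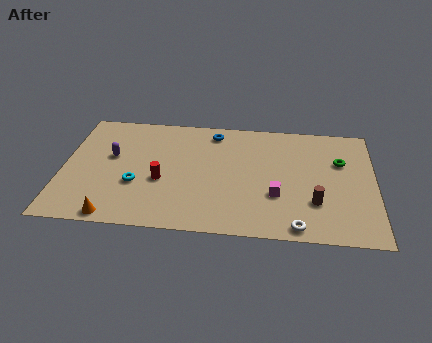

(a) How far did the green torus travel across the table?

2.5

The green torus was near (12.0, 6.5) before and (14.5, 6.4) after, so it travelled √(2.5² + 0.1²) ≈ 2.5 units.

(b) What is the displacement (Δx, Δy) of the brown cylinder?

(-0.1, -1.3)

The brown cylinder was at about (13.3, 4.2) and moved to about (13.2, 2.9).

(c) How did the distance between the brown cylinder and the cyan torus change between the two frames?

+1.6

Before: roughly 7.7 units apart; after: 9.3. That's 1.6 units further apart.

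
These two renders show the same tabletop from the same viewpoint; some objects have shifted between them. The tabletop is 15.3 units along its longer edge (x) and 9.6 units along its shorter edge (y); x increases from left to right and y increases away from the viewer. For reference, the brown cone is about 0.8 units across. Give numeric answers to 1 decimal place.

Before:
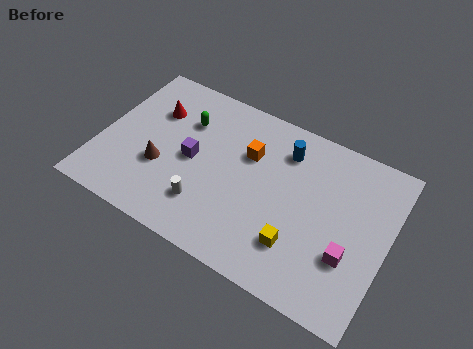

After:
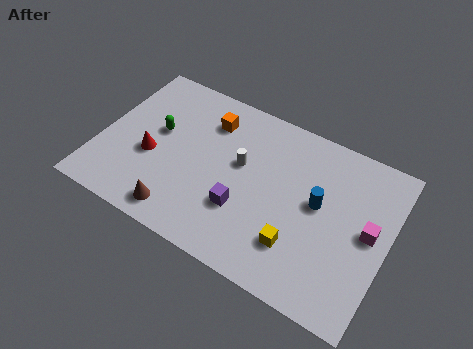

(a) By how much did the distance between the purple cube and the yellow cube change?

-3.3

The distance was about 6.4 in the first image and 3.1 in the second, so they moved 3.3 units closer together.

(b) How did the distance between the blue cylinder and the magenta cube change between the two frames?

-3.2

The distance was about 5.9 in the first image and 2.7 in the second, so they moved 3.2 units closer together.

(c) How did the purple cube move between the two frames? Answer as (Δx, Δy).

(3.0, -1.6)

The purple cube started near (4.9, 4.7) and ended near (7.9, 3.1).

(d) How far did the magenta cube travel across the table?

2.0

The magenta cube was near (13.5, 3.2) before and (14.3, 5.0) after, so it travelled √(0.8² + 1.8²) ≈ 2.0 units.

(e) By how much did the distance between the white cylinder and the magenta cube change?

-0.6

Before: roughly 7.5 units apart; after: 6.9. That's 0.6 units closer together.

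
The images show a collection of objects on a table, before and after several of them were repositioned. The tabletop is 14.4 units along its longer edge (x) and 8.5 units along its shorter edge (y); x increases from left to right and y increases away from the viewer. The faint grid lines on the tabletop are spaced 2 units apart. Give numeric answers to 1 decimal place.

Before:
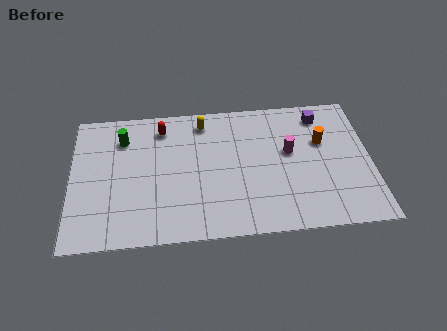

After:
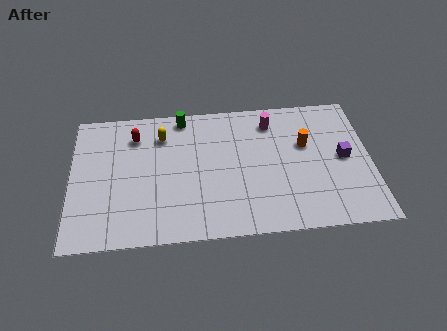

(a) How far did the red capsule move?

1.4

The red capsule was near (4.4, 7.0) before and (3.1, 6.6) after, so it travelled √(1.3² + 0.4²) ≈ 1.4 units.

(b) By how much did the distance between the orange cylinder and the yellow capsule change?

+1.0

Before: roughly 6.0 units apart; after: 7.0. That's 1.0 units further apart.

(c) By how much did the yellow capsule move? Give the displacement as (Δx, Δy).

(-2.0, -0.7)

The yellow capsule started near (6.4, 7.2) and ended near (4.4, 6.5).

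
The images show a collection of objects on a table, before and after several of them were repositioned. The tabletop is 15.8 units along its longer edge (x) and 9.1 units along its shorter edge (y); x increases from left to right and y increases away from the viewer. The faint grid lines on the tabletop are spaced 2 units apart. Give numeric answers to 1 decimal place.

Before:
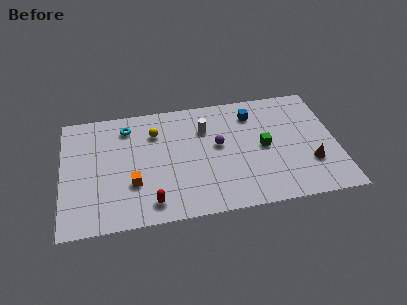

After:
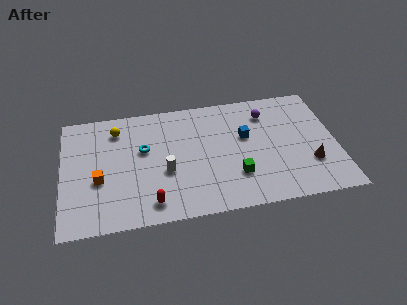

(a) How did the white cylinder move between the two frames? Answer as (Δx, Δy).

(-2.4, -2.9)

The white cylinder was at about (8.3, 6.5) and moved to about (5.9, 3.6).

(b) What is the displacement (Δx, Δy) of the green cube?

(-1.7, -1.9)

The green cube started near (11.6, 4.5) and ended near (9.9, 2.6).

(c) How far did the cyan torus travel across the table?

2.1

The cyan torus moved from about (3.8, 7.4) to (4.7, 5.5), a distance of √(0.9² + 1.9²) ≈ 2.1.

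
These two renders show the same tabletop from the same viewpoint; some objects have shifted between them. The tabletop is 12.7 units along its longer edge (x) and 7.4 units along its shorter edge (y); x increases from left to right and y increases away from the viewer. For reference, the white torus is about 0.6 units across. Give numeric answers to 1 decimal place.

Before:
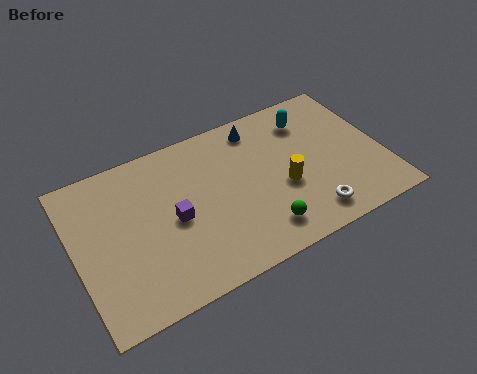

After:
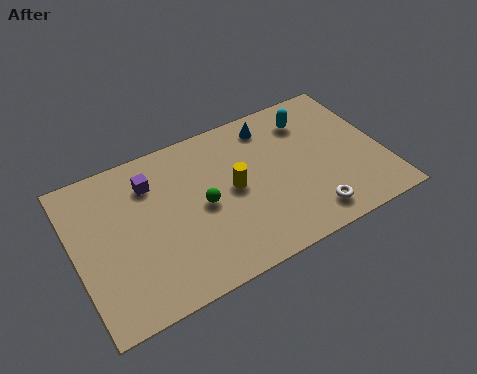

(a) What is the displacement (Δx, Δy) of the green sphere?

(-2.1, 2.2)

The green sphere started near (7.3, 1.4) and ended near (5.2, 3.6).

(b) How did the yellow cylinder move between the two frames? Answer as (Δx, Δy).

(-2.0, 0.8)

The yellow cylinder started near (8.5, 3.0) and ended near (6.5, 3.8).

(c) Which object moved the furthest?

the green sphere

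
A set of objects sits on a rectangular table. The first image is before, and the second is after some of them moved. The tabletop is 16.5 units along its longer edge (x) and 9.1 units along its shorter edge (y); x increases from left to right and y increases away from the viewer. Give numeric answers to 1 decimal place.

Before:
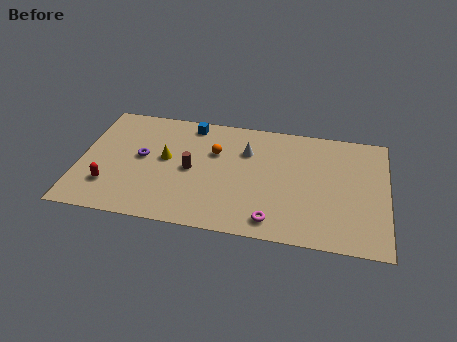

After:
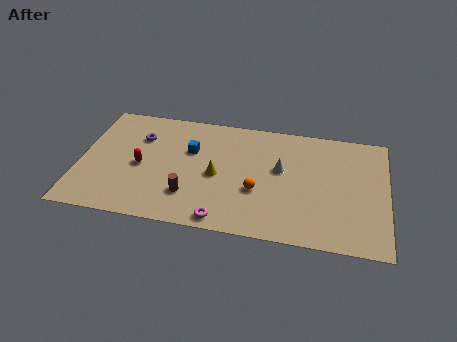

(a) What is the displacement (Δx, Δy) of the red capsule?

(1.6, 1.8)

The red capsule started near (1.7, 2.4) and ended near (3.3, 4.2).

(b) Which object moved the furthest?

the orange sphere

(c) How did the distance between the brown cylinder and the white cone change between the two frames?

+2.1

The distance was about 3.5 in the first image and 5.6 in the second, so they moved 2.1 units further apart.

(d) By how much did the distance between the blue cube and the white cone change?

+1.4

Before: roughly 3.5 units apart; after: 4.9. That's 1.4 units further apart.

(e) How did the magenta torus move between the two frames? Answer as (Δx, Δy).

(-2.6, -0.4)

From the two frames, the magenta torus sits at roughly (10.5, 1.3) before and (7.9, 0.9) after.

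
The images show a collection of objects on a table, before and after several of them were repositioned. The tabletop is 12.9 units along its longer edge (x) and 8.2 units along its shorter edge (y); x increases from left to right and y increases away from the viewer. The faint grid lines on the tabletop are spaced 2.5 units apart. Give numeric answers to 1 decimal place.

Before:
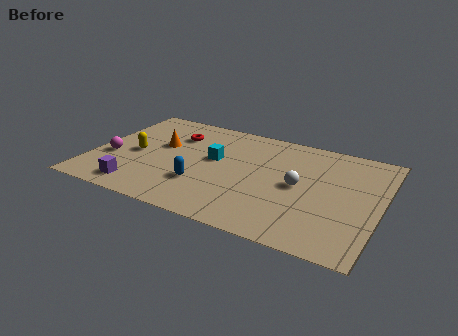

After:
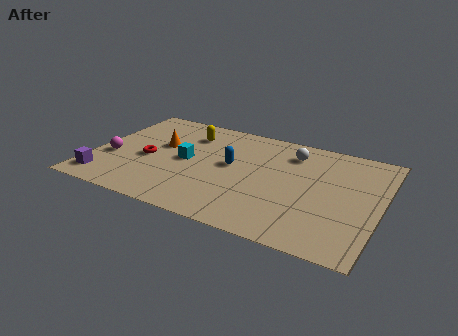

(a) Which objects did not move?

the magenta sphere and the orange cone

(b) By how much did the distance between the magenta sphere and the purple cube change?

-0.6

The distance was about 2.4 in the first image and 1.8 in the second, so they moved 0.6 units closer together.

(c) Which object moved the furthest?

the yellow capsule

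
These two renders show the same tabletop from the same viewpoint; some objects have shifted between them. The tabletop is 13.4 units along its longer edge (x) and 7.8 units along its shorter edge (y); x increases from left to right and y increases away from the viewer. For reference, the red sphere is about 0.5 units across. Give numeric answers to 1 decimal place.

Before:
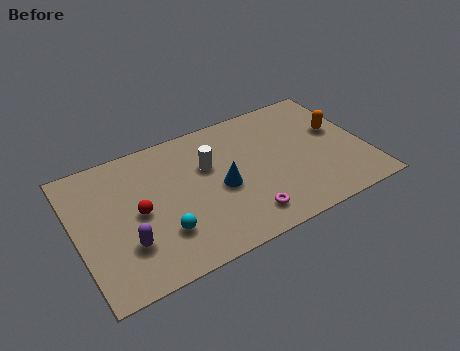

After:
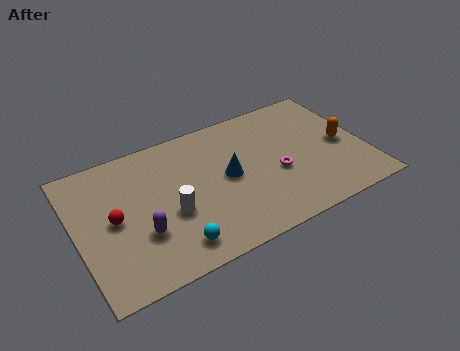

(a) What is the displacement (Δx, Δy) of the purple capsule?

(0.7, 0.3)

From the two frames, the purple capsule sits at roughly (2.1, 2.3) before and (2.8, 2.6) after.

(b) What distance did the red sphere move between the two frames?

1.1

The red sphere was near (2.8, 3.8) before and (1.7, 3.9) after, so it travelled √(1.1² + 0.1²) ≈ 1.1 units.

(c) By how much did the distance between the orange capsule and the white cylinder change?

+2.1

They were about 6.1 units apart before and 8.2 after — 2.1 units further apart.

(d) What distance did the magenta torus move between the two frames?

2.5

From (7.4, 1.4) to (9.2, 3.2), the magenta torus covered √(1.8² + 1.8²) ≈ 2.5 units.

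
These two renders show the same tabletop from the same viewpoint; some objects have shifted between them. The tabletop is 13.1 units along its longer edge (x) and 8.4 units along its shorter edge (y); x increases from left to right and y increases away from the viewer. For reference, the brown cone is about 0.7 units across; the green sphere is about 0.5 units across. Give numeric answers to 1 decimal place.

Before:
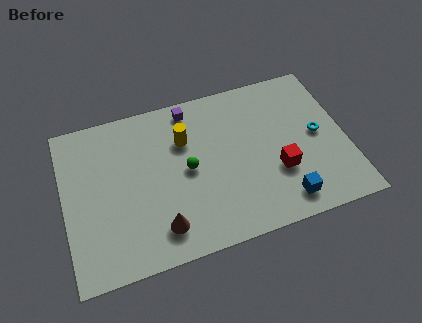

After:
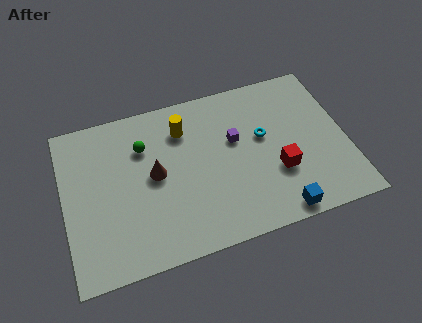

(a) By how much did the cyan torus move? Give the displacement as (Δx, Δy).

(-2.5, 0.6)

The cyan torus was at about (11.8, 4.3) and moved to about (9.3, 4.9).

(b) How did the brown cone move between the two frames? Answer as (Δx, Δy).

(0.0, 2.8)

The brown cone was at about (4.2, 1.6) and moved to about (4.2, 4.4).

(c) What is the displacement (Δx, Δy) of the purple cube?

(1.9, -2.3)

From the two frames, the purple cube sits at roughly (6.1, 7.4) before and (8.0, 5.1) after.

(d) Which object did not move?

the red cube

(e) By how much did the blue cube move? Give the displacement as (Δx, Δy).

(-0.3, -0.5)

The blue cube was at about (9.9, 1.3) and moved to about (9.6, 0.8).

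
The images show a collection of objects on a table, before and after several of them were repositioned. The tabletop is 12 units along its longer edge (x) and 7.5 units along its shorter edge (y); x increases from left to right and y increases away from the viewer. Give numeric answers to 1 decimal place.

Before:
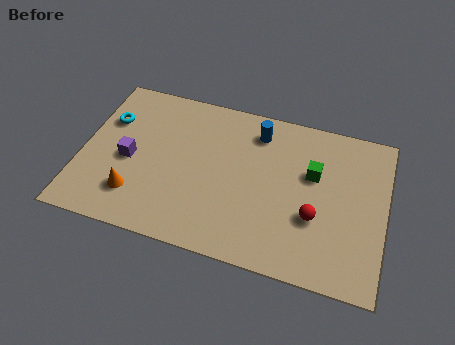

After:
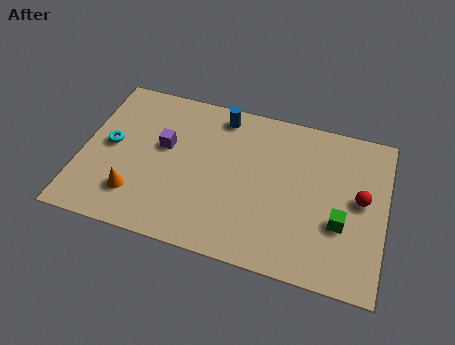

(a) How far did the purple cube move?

1.6

The purple cube was near (1.9, 3.4) before and (3.2, 4.4) after, so it travelled √(1.3² + 1.0²) ≈ 1.6 units.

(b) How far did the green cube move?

2.3

The green cube moved from about (9.1, 4.7) to (10.3, 2.7), a distance of √(1.2² + 2.0²) ≈ 2.3.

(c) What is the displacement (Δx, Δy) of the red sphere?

(1.7, 1.3)

The red sphere was at about (9.3, 2.7) and moved to about (11.0, 4.0).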